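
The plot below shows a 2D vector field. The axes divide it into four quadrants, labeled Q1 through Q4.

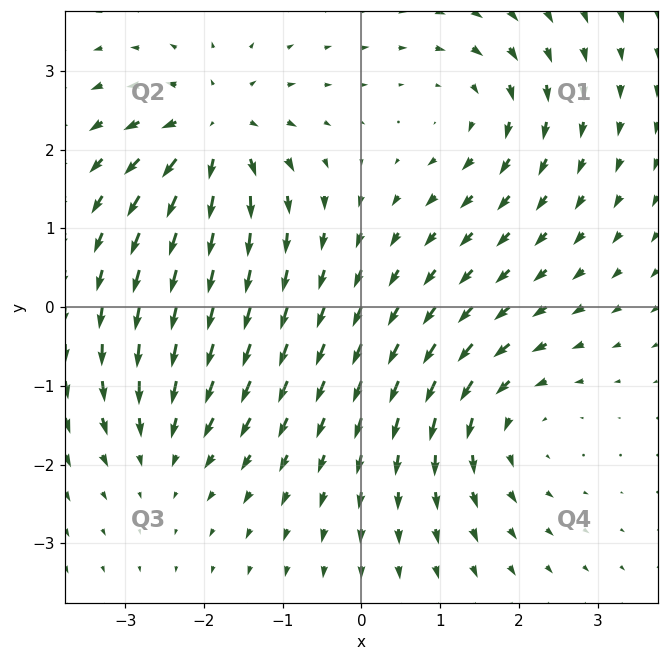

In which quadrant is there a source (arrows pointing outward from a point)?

The source sits at approximately (-1.9, 2.2), which lies in quadrant Q2. The divergence there is about +6, positive as expected for a source.

Q2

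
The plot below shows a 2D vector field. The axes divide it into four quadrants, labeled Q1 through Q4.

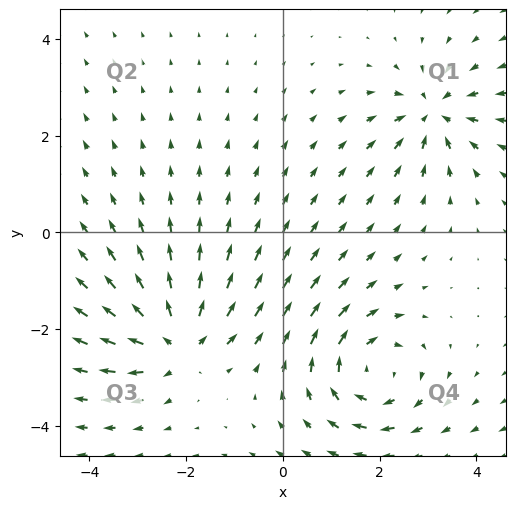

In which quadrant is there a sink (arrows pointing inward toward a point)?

Q1

The sink sits at approximately (3.1, 2.5), which lies in quadrant Q1. The divergence there is about -4, negative as expected for a sink.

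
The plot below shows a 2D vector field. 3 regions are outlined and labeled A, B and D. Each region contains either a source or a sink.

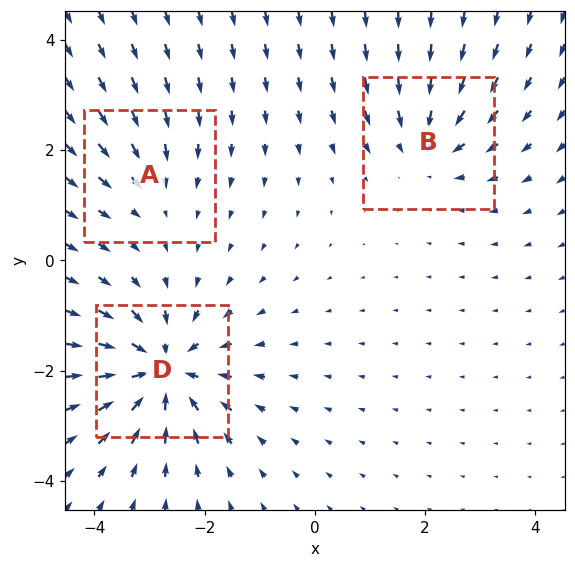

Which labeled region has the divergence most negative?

Divergence at each region's feature centre — A: about -2, B: about -3, D: about -5. Region D is most negative.

D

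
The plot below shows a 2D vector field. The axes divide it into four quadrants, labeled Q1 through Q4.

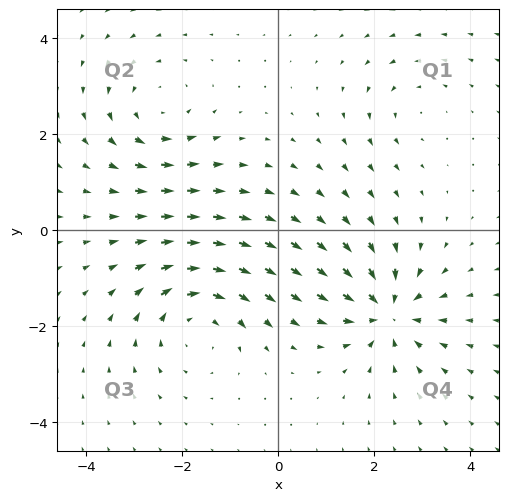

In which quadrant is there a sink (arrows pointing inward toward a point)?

Q4

The sink sits at approximately (2.3, -1.7), which lies in quadrant Q4. The divergence there is about -6, negative as expected for a sink.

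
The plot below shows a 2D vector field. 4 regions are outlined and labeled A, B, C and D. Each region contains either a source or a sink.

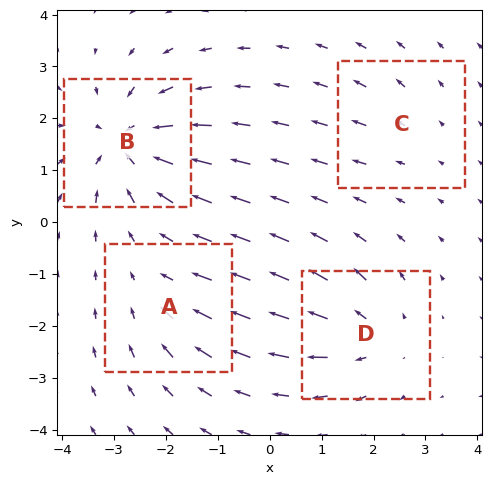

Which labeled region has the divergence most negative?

B

Divergence at each region's feature centre — A: about -3, B: about -7, C: about +2, D: about +5. Region B is most negative.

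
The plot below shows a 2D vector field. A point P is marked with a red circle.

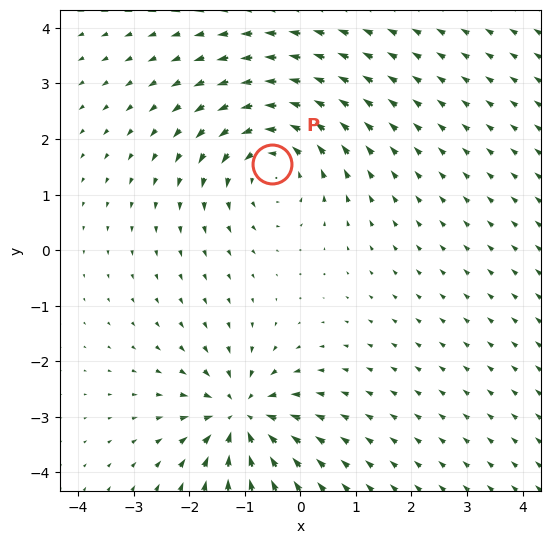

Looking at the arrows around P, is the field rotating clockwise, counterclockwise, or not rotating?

counterclockwise

Near P at (-0.5, 1.5) the arrows circulate counterclockwise. The curl (z-component) there is about +4; positive curl means counterclockwise rotation.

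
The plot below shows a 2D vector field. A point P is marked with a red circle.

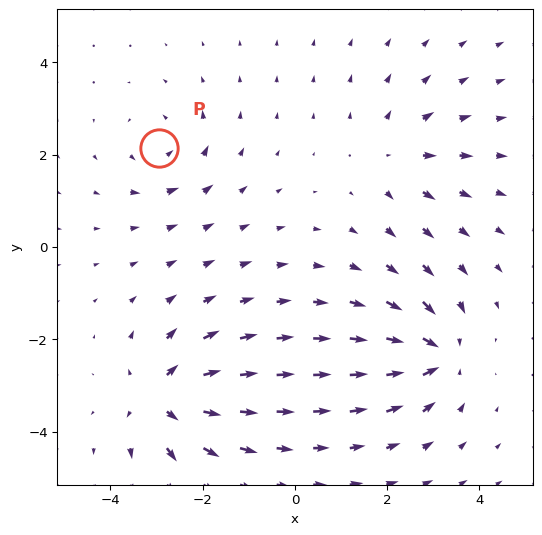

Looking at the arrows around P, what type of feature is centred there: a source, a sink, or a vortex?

At P (-2.9, 2.1) the arrows circulate counterclockwise. Divergence ≈0, curl about +3 — near-zero divergence with nonzero curl is a vortex.

vortex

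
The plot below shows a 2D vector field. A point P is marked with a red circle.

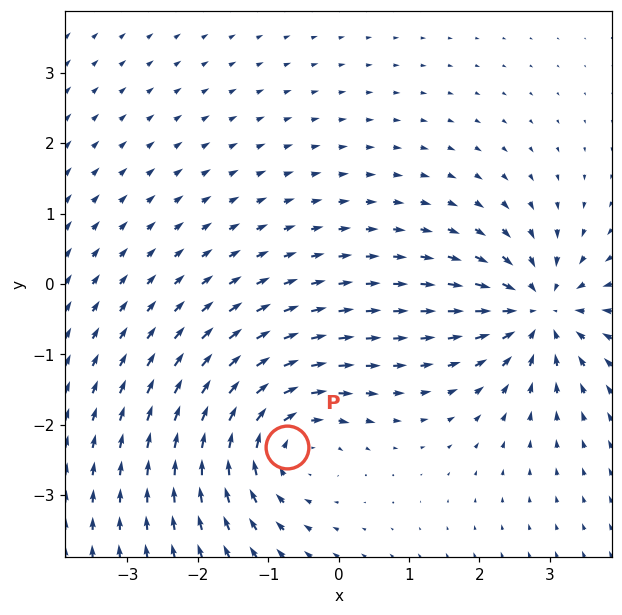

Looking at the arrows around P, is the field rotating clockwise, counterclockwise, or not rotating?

clockwise

Near P at (-0.7, -2.3) the arrows circulate clockwise. The curl (z-component) there is about -3; negative curl means clockwise rotation.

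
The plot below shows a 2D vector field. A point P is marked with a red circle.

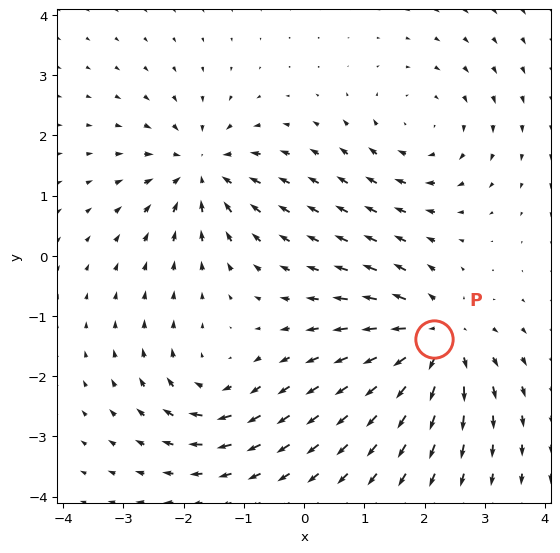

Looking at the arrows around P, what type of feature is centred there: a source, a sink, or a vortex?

At P (2.2, -1.4) the arrows spread outward. Divergence about +5, curl ≈0 — positive divergence with near-zero curl is a source.

source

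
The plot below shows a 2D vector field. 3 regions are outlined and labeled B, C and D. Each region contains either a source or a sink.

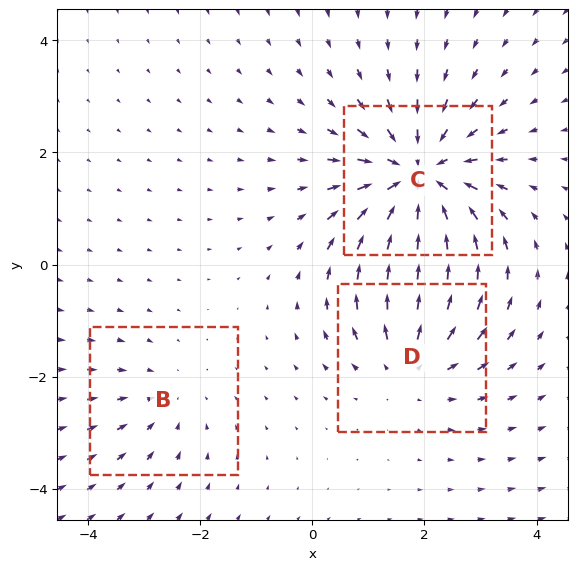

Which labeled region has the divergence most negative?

Divergence at each region's feature centre — B: about -2, C: about -4, D: about +3. Region C is most negative.

C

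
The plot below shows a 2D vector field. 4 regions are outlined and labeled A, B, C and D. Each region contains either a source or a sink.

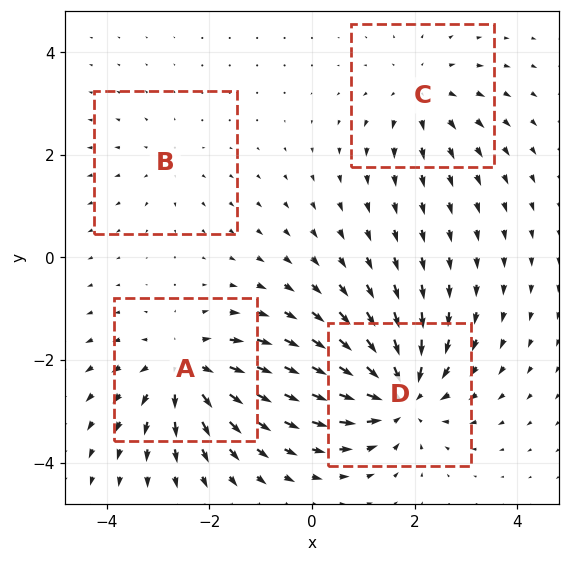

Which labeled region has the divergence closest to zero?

B

Divergence at each region's feature centre — A: about +6, B: about +2, C: about +4, D: about -7. Region B is closest to zero.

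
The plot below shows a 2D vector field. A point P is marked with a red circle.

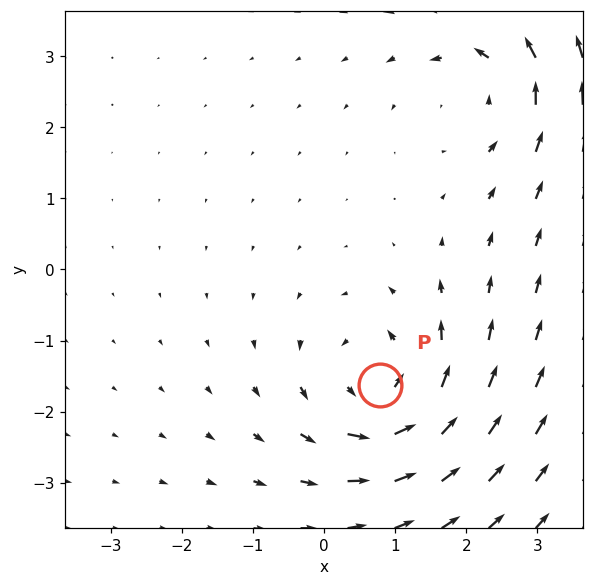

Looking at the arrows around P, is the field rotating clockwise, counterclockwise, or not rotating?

counterclockwise

Near P at (0.8, -1.6) the arrows circulate counterclockwise. The curl (z-component) there is about +4; positive curl means counterclockwise rotation.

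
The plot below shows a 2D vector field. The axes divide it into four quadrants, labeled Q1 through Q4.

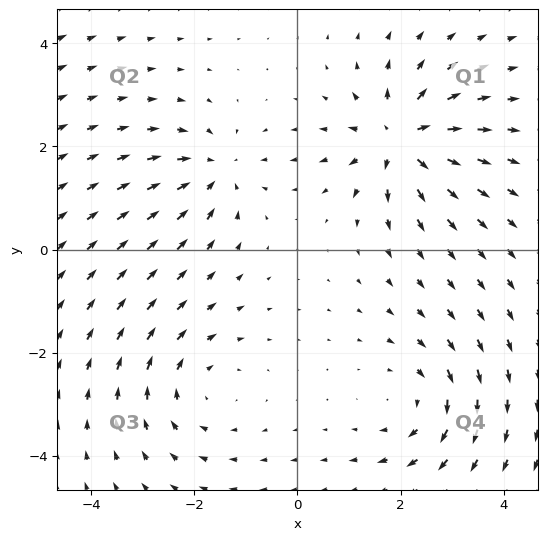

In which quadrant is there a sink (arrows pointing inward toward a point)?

The sink sits at approximately (-1.6, 1.5), which lies in quadrant Q2. The divergence there is about -3, negative as expected for a sink.

Q2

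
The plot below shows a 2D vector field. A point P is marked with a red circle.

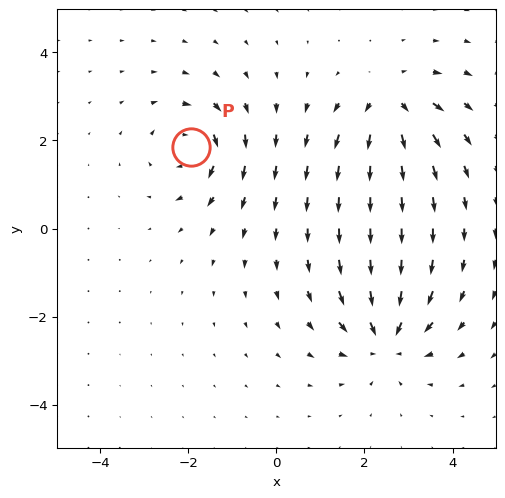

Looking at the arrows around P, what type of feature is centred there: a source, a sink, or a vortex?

At P (-1.9, 1.9) the arrows circulate clockwise. Divergence ≈0, curl about -5 — near-zero divergence with nonzero curl is a vortex.

vortex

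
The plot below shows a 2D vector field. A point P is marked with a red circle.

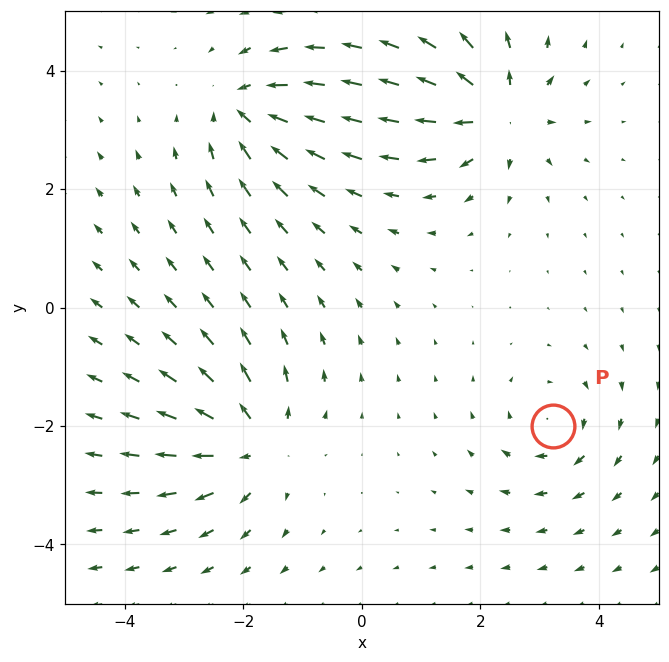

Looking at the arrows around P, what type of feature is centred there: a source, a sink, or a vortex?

At P (3.2, -2.0) the arrows circulate clockwise. Divergence ≈0, curl about -4 — near-zero divergence with nonzero curl is a vortex.

vortex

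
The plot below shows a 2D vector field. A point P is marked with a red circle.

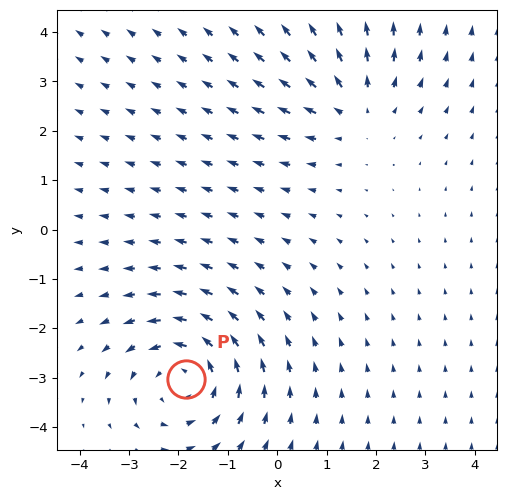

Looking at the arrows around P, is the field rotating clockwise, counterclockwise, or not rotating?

Near P at (-1.9, -3.0) the arrows circulate counterclockwise. The curl (z-component) there is about +4; positive curl means counterclockwise rotation.

counterclockwise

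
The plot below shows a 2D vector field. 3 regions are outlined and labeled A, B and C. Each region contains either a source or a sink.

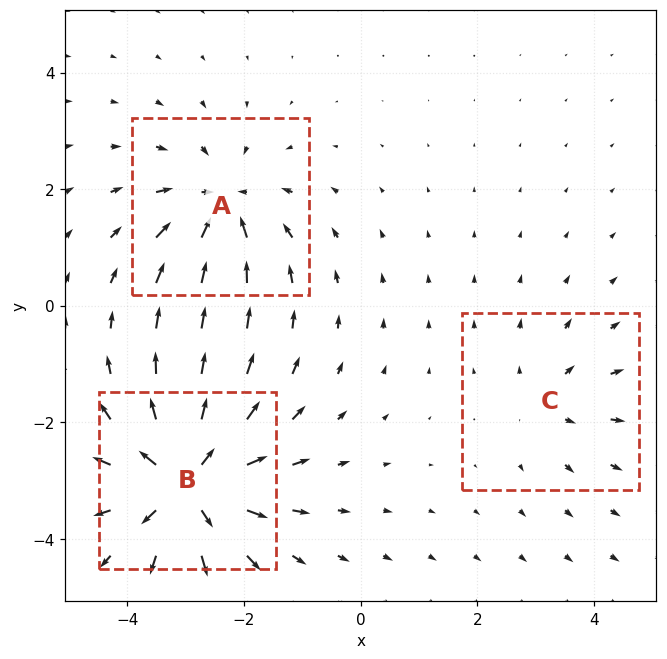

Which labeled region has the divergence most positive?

B

Divergence at each region's feature centre — A: about -4, B: about +6, C: about +2. Region B is most positive.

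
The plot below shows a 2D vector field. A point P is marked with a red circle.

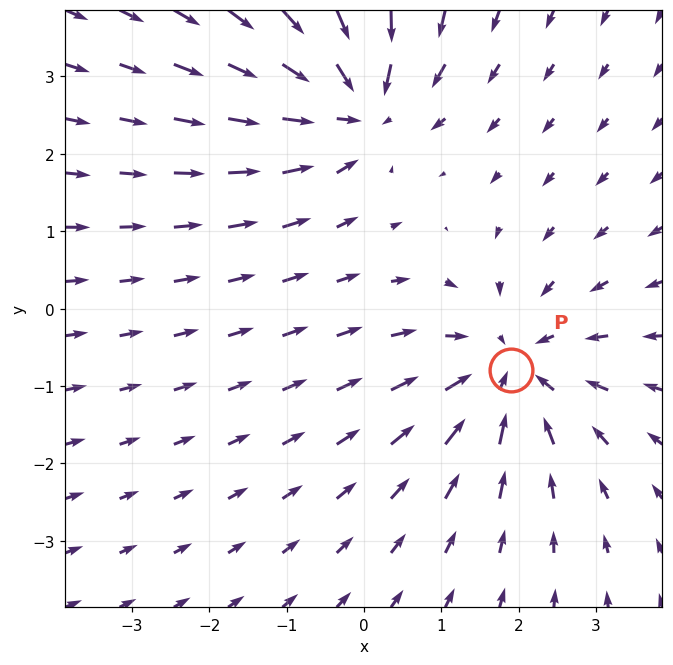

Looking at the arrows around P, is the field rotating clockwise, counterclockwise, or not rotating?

Near P at (1.9, -0.8) the arrows show no circulation. The curl there is ≈0.

not rotating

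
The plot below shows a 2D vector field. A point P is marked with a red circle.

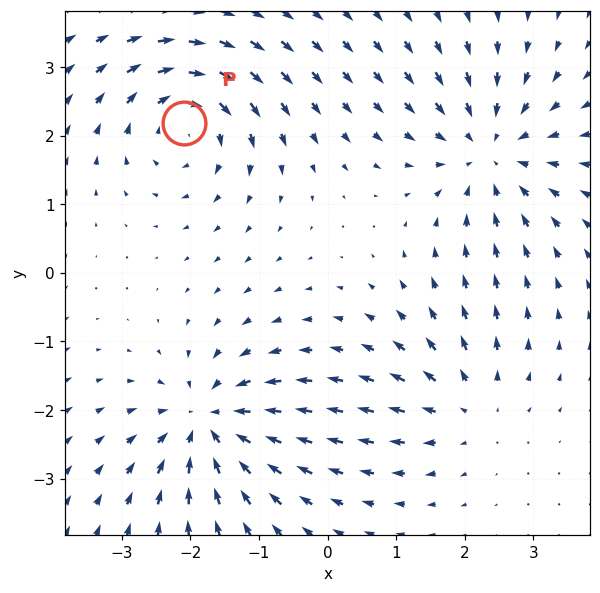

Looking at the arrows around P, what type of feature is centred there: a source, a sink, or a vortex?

vortex

At P (-2.1, 2.2) the arrows circulate clockwise. Divergence ≈0, curl about -6 — near-zero divergence with nonzero curl is a vortex.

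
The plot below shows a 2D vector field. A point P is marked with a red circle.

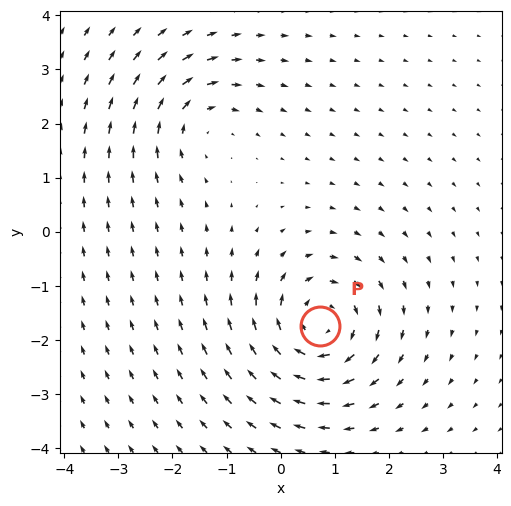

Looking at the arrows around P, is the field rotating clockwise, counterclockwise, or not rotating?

Near P at (0.7, -1.7) the arrows circulate clockwise. The curl (z-component) there is about -5; negative curl means clockwise rotation.

clockwise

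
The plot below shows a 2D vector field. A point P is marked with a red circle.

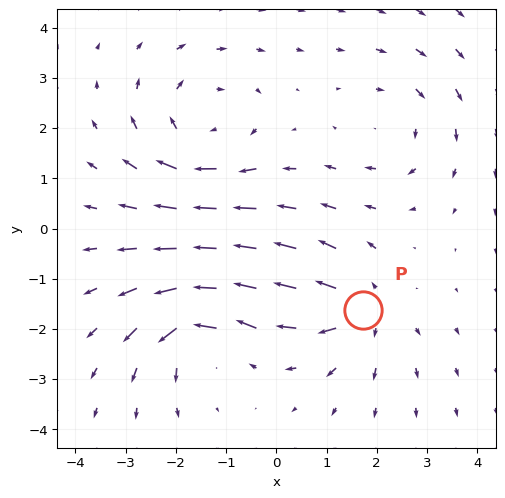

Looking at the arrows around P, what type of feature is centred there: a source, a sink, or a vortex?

source

At P (1.7, -1.6) the arrows spread outward. Divergence about +4, curl ≈0 — positive divergence with near-zero curl is a source.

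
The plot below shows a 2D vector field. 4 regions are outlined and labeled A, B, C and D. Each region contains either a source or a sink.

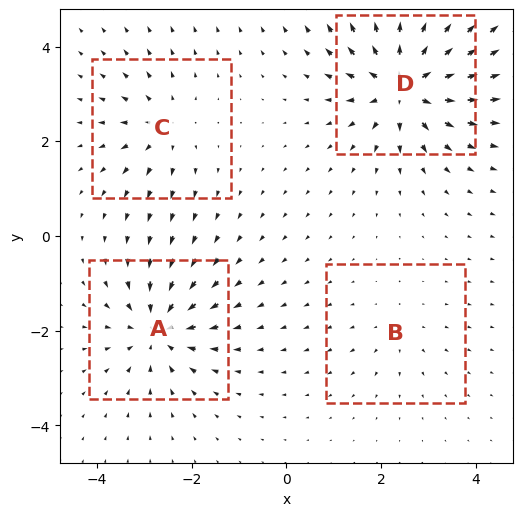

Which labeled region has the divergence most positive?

D

Divergence at each region's feature centre — A: about -6, B: about +2, C: about +4, D: about +8. Region D is most positive.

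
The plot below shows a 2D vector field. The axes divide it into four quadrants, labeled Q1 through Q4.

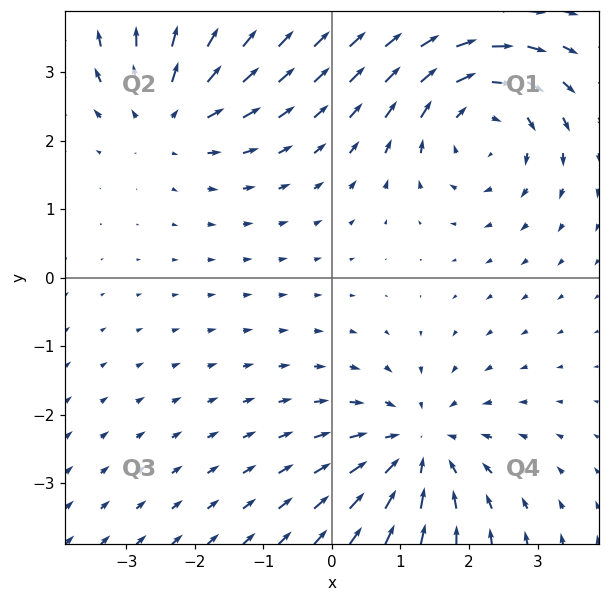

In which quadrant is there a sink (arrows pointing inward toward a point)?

Q4

The sink sits at approximately (1.3, -2.5), which lies in quadrant Q4. The divergence there is about -4, negative as expected for a sink.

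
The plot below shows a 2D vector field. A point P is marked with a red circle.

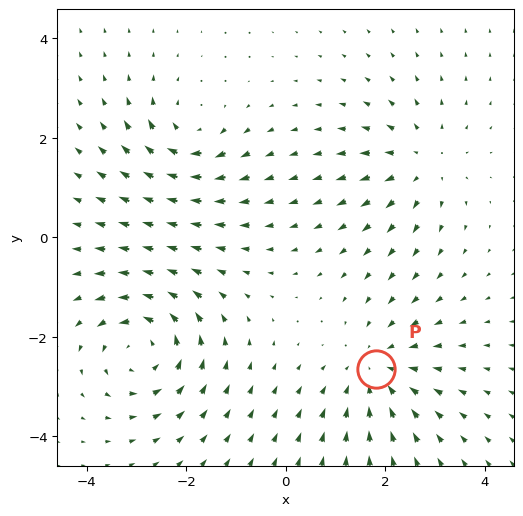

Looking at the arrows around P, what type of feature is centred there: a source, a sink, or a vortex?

sink

At P (1.8, -2.6) the arrows converge inward. Divergence about -3, curl ≈0 — negative divergence with near-zero curl is a sink.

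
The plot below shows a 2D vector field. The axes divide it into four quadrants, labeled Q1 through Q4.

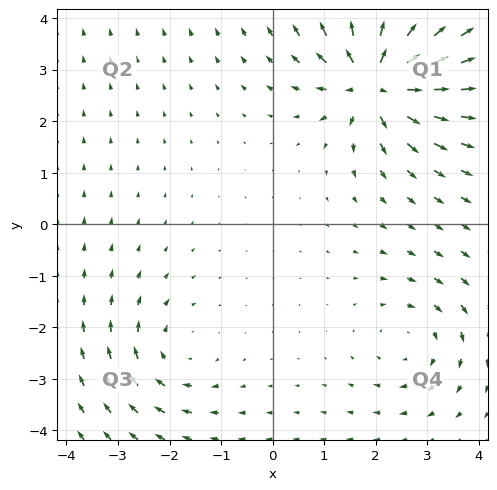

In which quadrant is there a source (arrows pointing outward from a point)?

The source sits at approximately (2.0, 2.8), which lies in quadrant Q1. The divergence there is about +7, positive as expected for a source.

Q1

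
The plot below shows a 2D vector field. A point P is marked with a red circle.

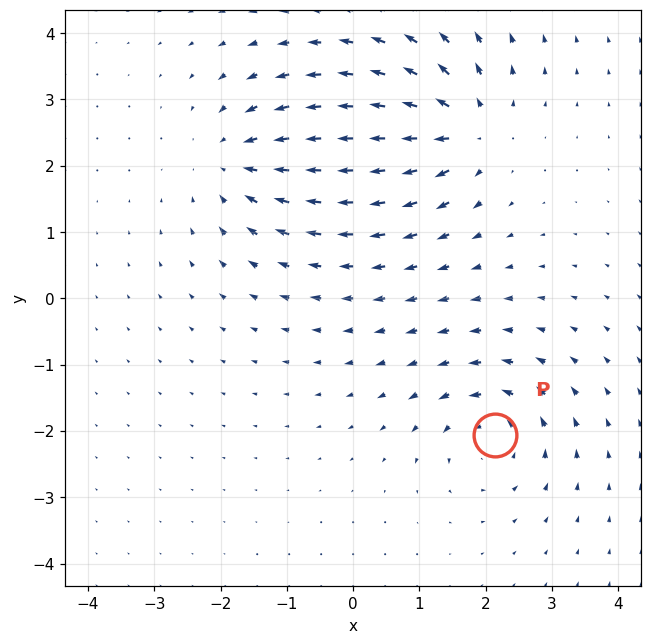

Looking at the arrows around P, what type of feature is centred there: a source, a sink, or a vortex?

At P (2.1, -2.1) the arrows circulate counterclockwise. Divergence ≈0, curl about +4 — near-zero divergence with nonzero curl is a vortex.

vortex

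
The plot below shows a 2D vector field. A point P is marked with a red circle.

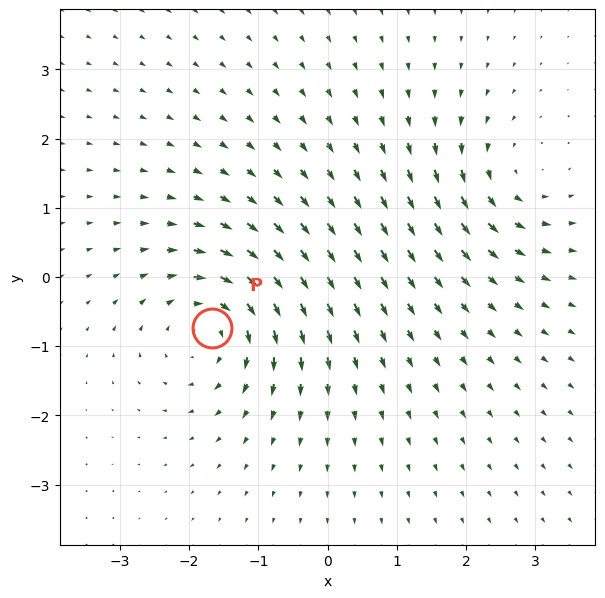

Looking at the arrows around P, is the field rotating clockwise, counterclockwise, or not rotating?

Near P at (-1.7, -0.7) the arrows circulate clockwise. The curl (z-component) there is about -5; negative curl means clockwise rotation.

clockwise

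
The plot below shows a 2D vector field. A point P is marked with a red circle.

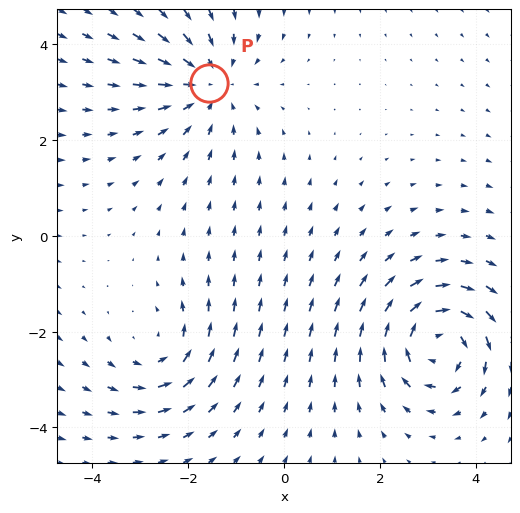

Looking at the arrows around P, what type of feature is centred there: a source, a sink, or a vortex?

At P (-1.6, 3.2) the arrows converge inward. Divergence about -4, curl ≈0 — negative divergence with near-zero curl is a sink.

sink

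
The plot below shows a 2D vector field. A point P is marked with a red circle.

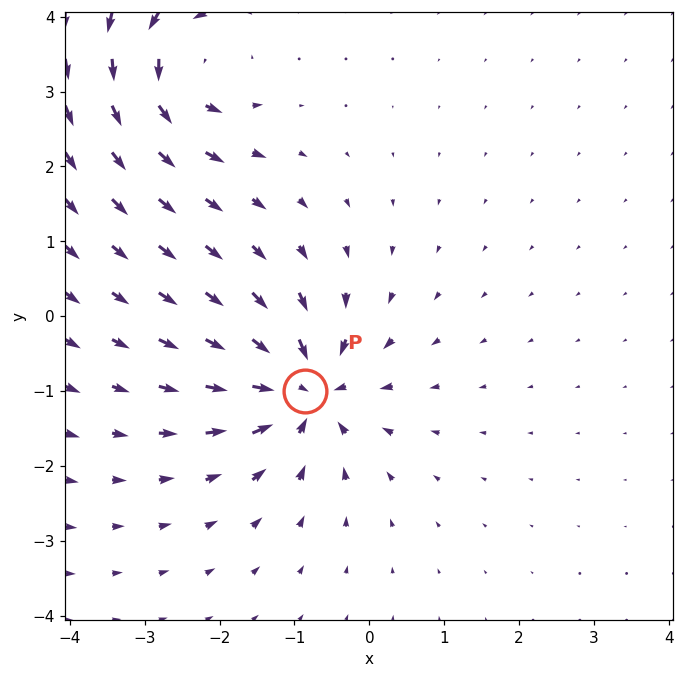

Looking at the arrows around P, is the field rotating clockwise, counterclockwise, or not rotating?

Near P at (-0.9, -1.0) the arrows show no circulation. The curl there is ≈0.

not rotating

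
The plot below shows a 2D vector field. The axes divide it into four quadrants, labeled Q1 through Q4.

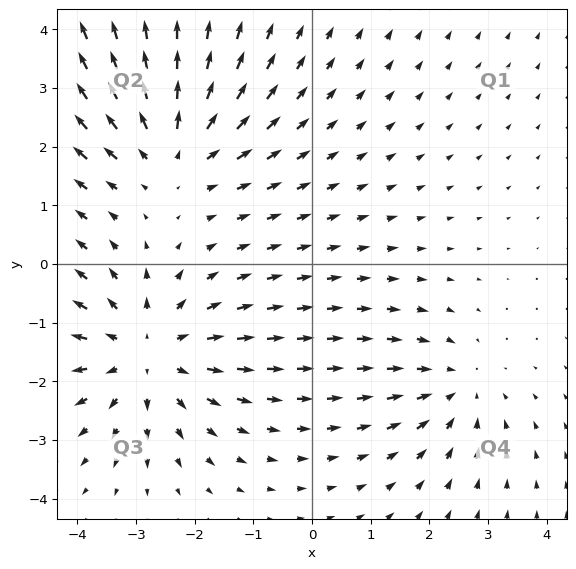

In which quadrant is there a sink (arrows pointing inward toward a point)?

The sink sits at approximately (2.5, -2.1), which lies in quadrant Q4. The divergence there is about -3, negative as expected for a sink.

Q4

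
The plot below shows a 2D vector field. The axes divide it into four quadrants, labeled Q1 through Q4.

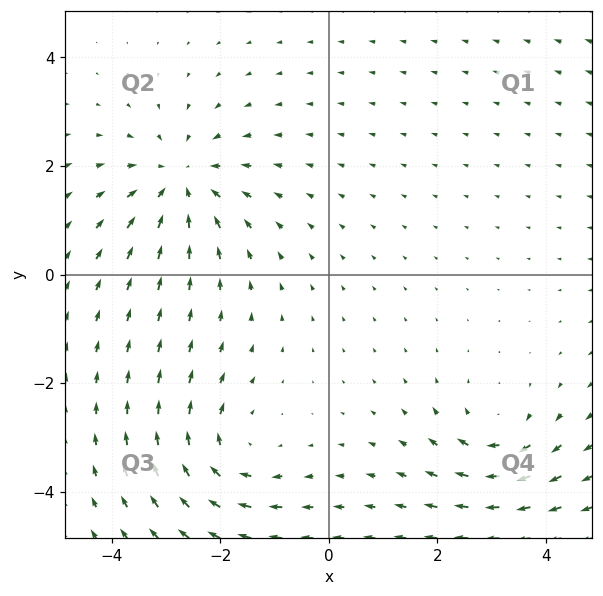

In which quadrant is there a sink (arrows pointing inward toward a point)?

The sink sits at approximately (-2.7, 1.7), which lies in quadrant Q2. The divergence there is about -3, negative as expected for a sink.

Q2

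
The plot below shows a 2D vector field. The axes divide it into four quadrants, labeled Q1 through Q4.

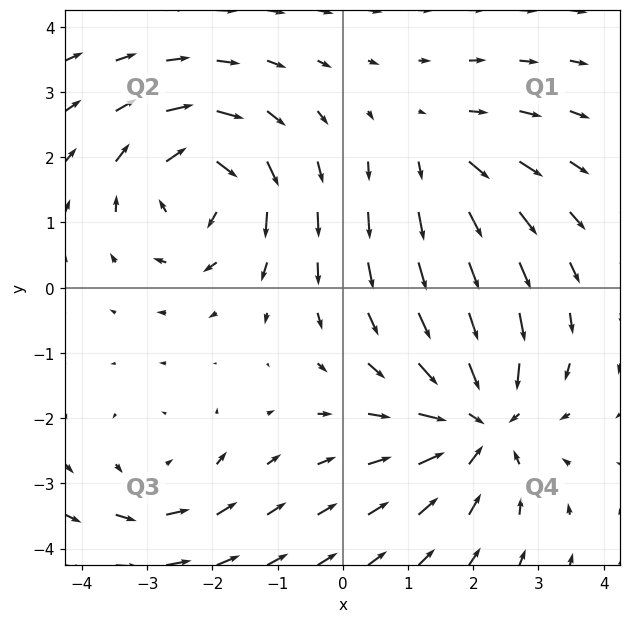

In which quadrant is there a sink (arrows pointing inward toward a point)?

The sink sits at approximately (2.1, -2.1), which lies in quadrant Q4. The divergence there is about -4, negative as expected for a sink.

Q4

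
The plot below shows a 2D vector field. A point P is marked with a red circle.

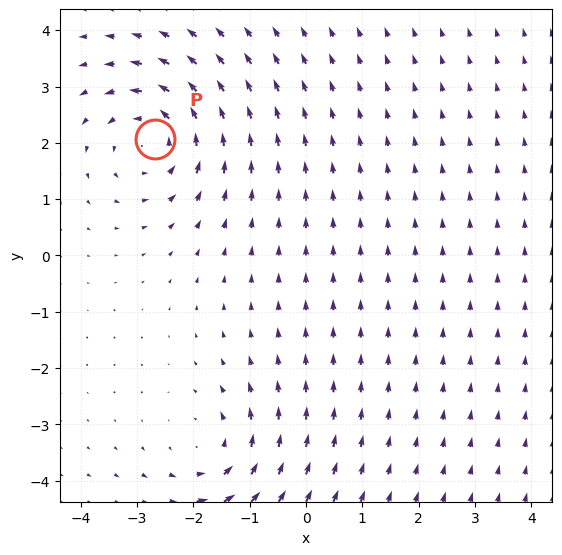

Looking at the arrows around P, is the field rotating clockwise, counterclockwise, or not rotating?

Near P at (-2.7, 2.1) the arrows circulate counterclockwise. The curl (z-component) there is about +4; positive curl means counterclockwise rotation.

counterclockwise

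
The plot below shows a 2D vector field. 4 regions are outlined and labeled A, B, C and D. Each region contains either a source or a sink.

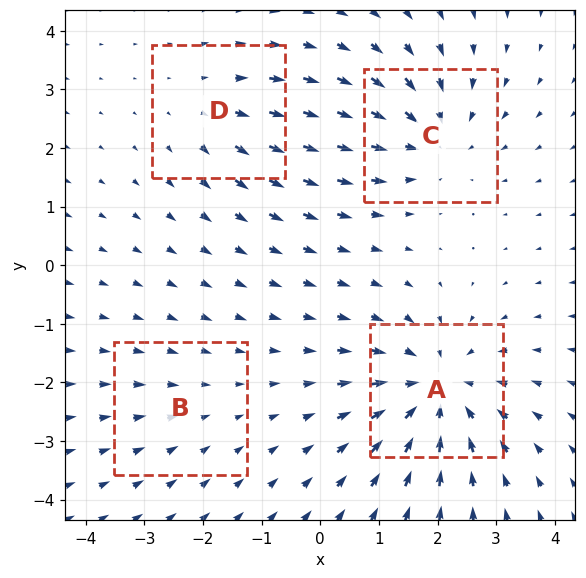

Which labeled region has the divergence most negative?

Divergence at each region's feature centre — A: about -6, B: about -2, C: about -5, D: about +3. Region A is most negative.

A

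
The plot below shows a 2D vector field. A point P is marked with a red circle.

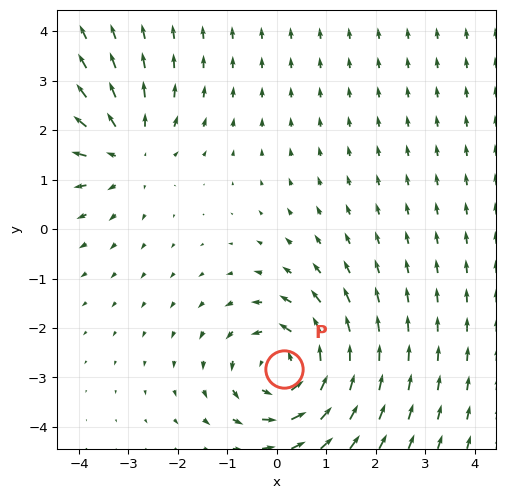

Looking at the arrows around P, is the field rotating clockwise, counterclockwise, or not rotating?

Near P at (0.1, -2.8) the arrows circulate counterclockwise. The curl (z-component) there is about +4; positive curl means counterclockwise rotation.

counterclockwise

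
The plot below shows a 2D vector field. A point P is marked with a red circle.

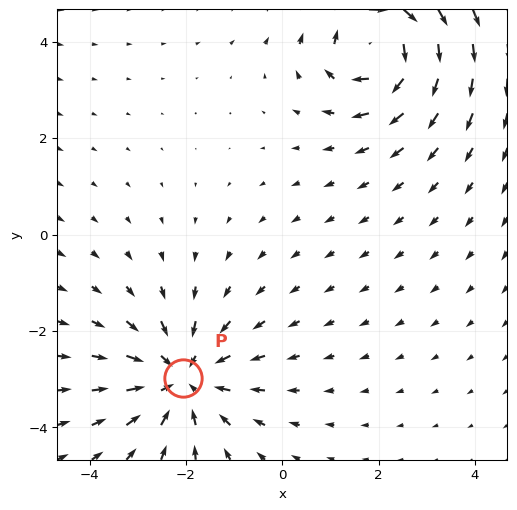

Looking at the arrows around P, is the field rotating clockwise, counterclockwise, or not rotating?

not rotating

Near P at (-2.1, -3.0) the arrows show no circulation. The curl there is ≈0.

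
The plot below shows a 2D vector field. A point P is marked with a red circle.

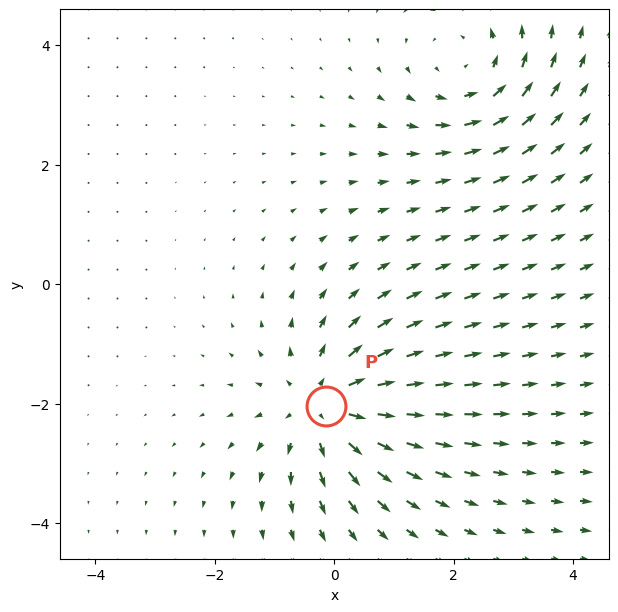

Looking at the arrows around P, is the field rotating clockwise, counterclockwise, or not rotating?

Near P at (-0.1, -2.0) the arrows show no circulation. The curl there is ≈0.

not rotating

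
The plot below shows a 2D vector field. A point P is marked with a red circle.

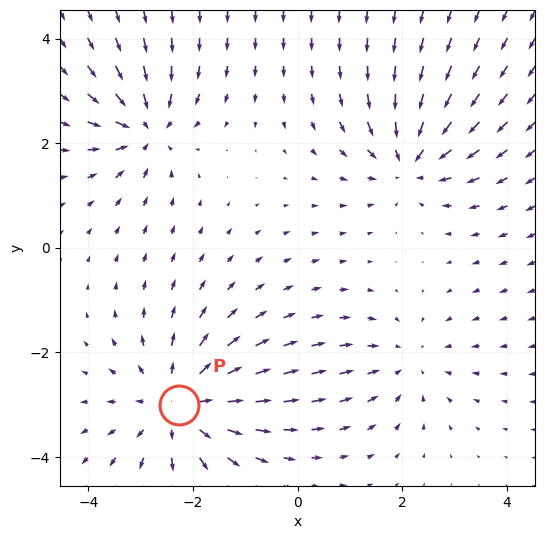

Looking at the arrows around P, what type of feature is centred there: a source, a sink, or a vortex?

source

At P (-2.3, -3.0) the arrows spread outward. Divergence about +5, curl ≈0 — positive divergence with near-zero curl is a source.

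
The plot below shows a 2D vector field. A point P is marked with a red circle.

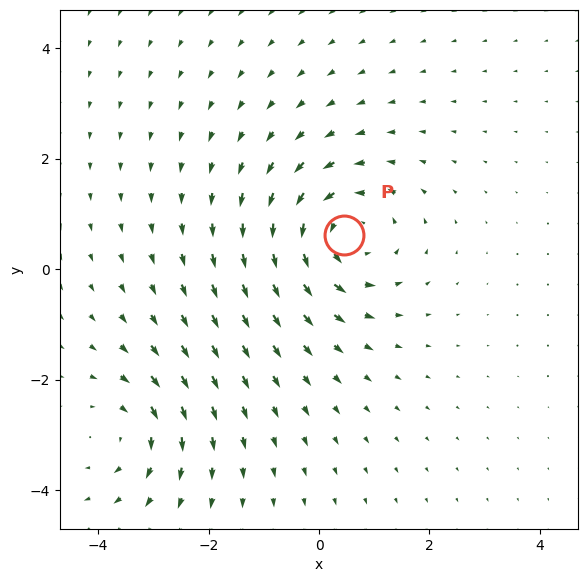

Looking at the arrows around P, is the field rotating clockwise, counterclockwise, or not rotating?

counterclockwise

Near P at (0.4, 0.6) the arrows circulate counterclockwise. The curl (z-component) there is about +4; positive curl means counterclockwise rotation.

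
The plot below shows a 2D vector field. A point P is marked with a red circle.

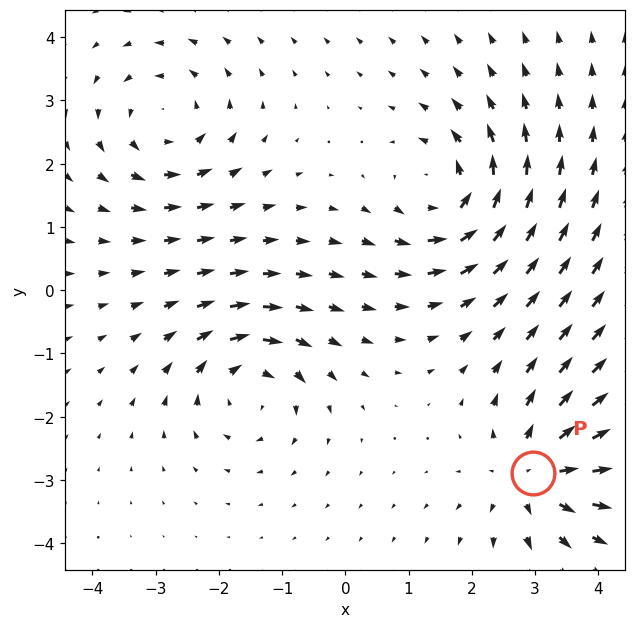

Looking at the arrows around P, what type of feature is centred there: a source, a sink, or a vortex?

At P (3.0, -2.9) the arrows spread outward. Divergence about +4, curl ≈0 — positive divergence with near-zero curl is a source.

source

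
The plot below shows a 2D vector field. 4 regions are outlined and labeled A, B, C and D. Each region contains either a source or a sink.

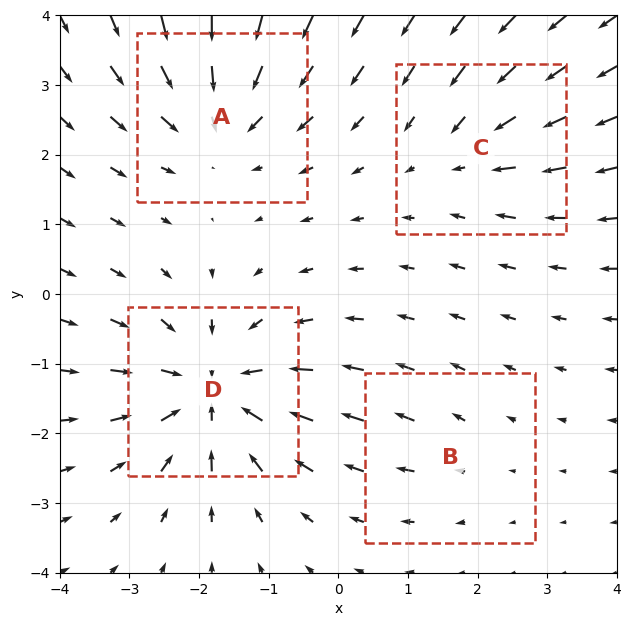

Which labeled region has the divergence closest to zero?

B

Divergence at each region's feature centre — A: about -5, B: about +2, C: about -3, D: about -7. Region B is closest to zero.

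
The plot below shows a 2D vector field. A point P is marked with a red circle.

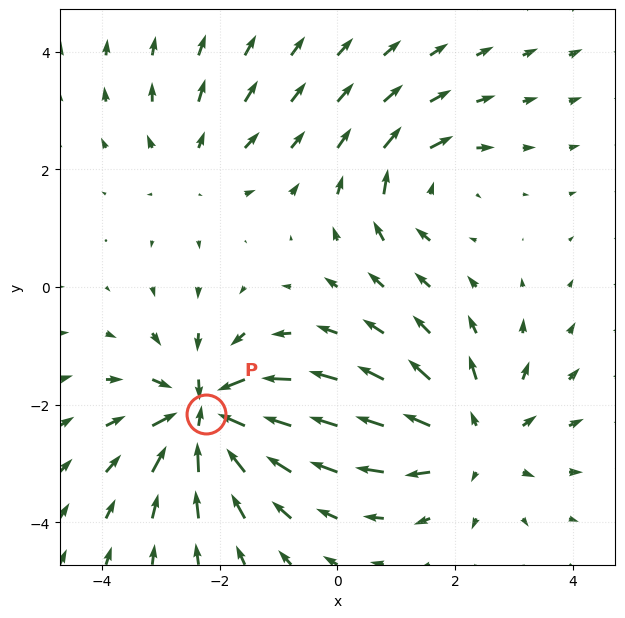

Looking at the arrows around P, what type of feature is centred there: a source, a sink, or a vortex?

At P (-2.2, -2.2) the arrows converge inward. Divergence about -7, curl ≈0 — negative divergence with near-zero curl is a sink.

sink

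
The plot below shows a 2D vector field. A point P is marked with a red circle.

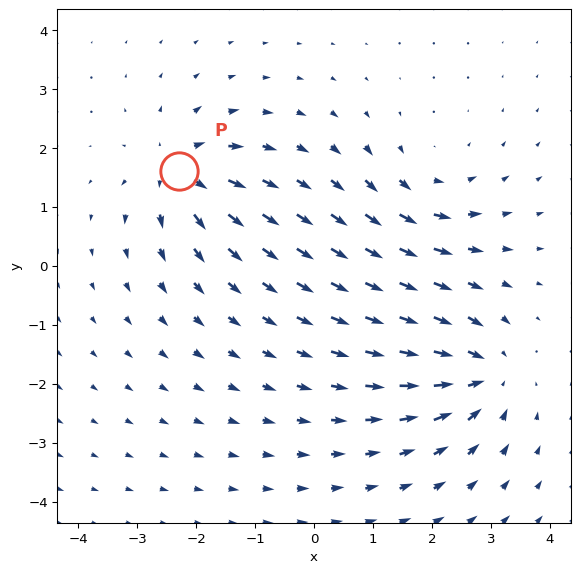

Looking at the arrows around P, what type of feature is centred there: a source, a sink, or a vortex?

source

At P (-2.3, 1.6) the arrows spread outward. Divergence about +6, curl ≈0 — positive divergence with near-zero curl is a source.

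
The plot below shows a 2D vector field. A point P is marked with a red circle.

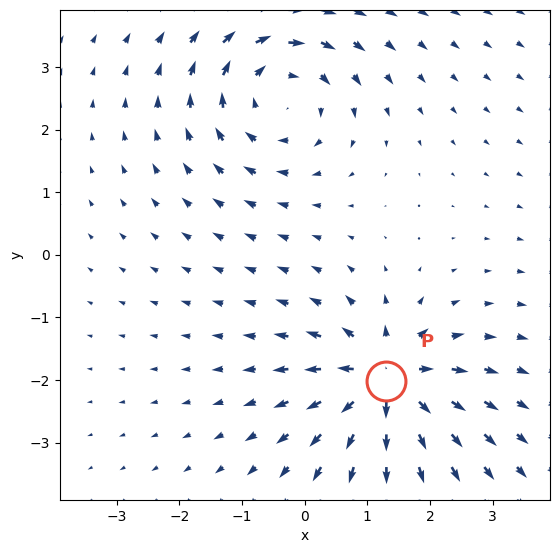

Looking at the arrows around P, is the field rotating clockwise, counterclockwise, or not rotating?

Near P at (1.3, -2.0) the arrows show no circulation. The curl there is ≈0.

not rotating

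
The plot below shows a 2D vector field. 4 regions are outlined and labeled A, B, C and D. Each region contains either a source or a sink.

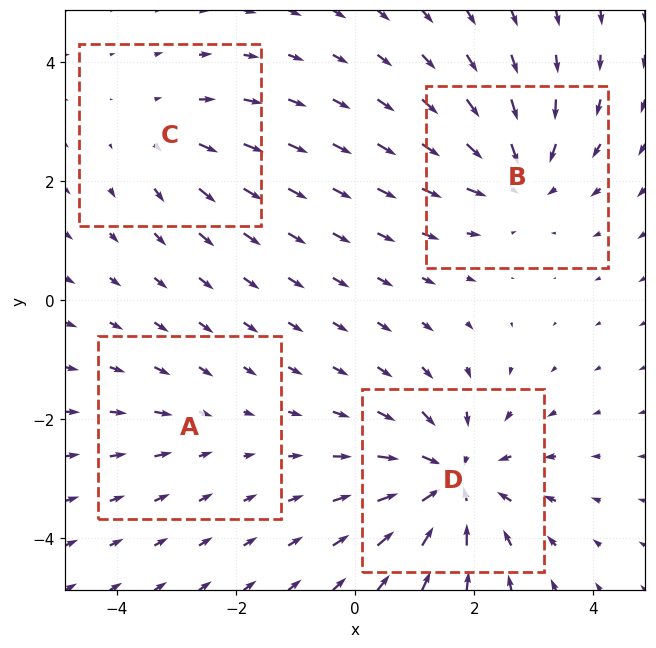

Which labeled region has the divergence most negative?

Divergence at each region's feature centre — A: about -2, B: about -5, C: about +3, D: about -7. Region D is most negative.

D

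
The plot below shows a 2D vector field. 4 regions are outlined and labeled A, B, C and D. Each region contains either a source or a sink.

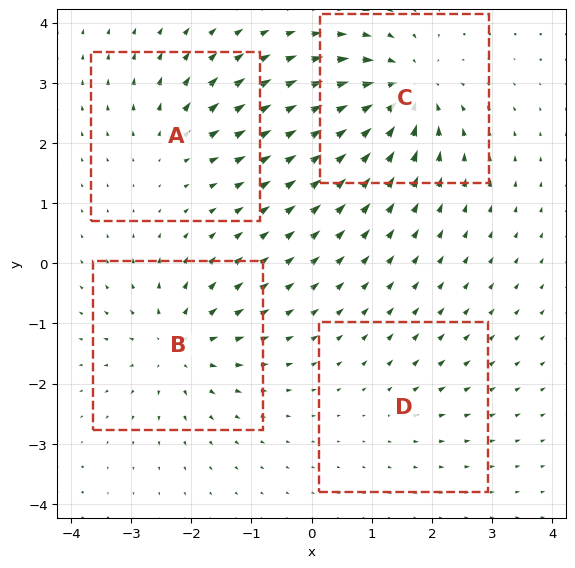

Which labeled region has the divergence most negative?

Divergence at each region's feature centre — A: about +4, B: about +6, C: about -8, D: about +2. Region C is most negative.

C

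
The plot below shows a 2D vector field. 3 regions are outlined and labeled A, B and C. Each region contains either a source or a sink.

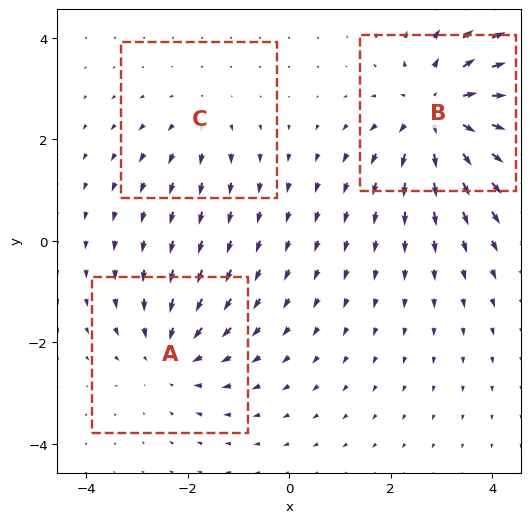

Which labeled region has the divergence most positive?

B

Divergence at each region's feature centre — A: about -3, B: about +4, C: about +2. Region B is most positive.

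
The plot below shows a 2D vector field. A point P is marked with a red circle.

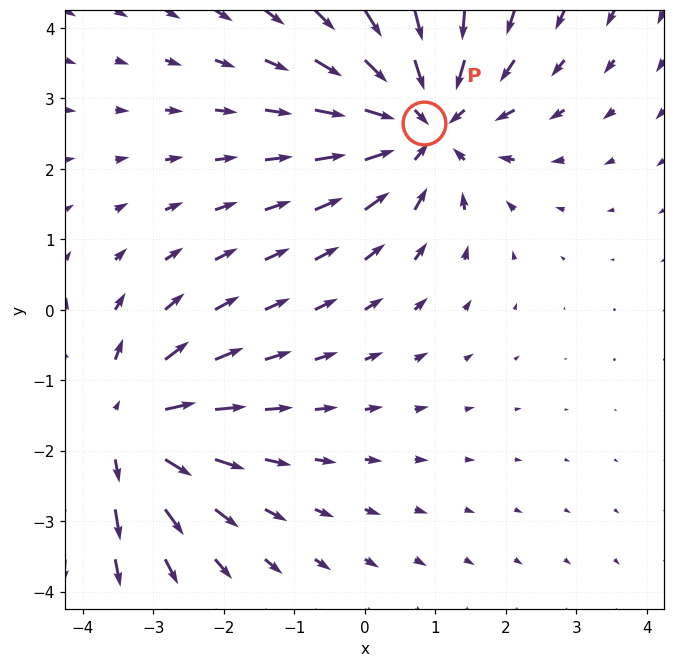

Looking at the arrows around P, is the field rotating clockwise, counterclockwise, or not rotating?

not rotating

Near P at (0.8, 2.6) the arrows show no circulation. The curl there is ≈0.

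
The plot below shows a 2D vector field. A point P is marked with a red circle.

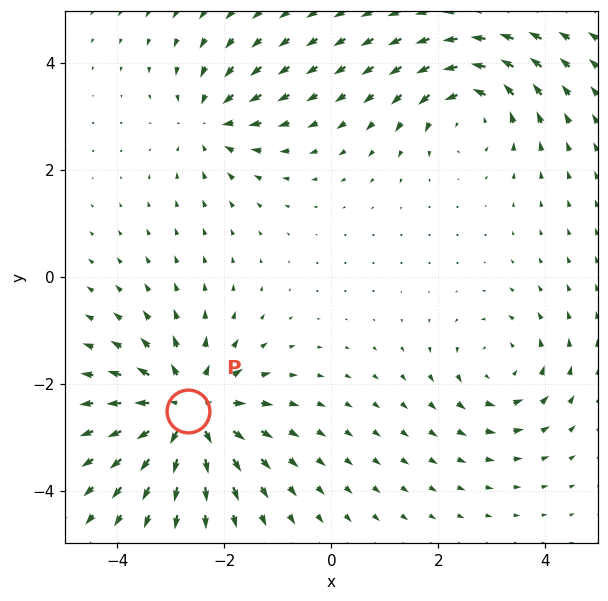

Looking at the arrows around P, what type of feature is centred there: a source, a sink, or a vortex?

At P (-2.7, -2.5) the arrows spread outward. Divergence about +5, curl ≈0 — positive divergence with near-zero curl is a source.

source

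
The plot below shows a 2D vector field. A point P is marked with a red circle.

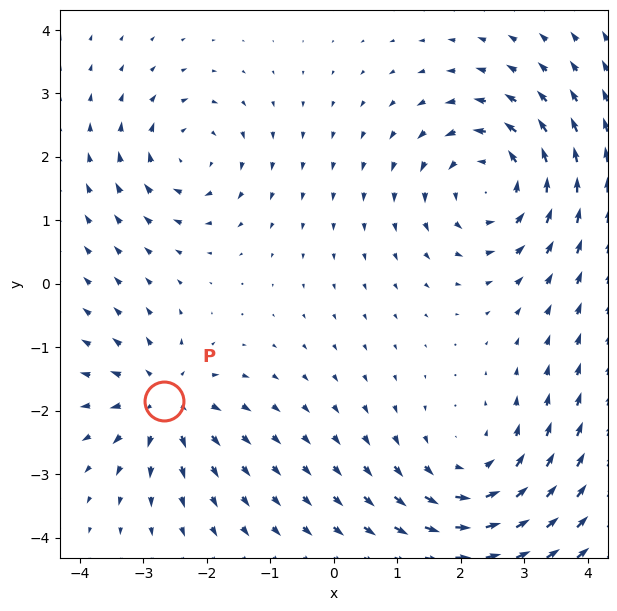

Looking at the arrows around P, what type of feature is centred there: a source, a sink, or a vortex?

At P (-2.7, -1.8) the arrows spread outward. Divergence about +5, curl ≈0 — positive divergence with near-zero curl is a source.

source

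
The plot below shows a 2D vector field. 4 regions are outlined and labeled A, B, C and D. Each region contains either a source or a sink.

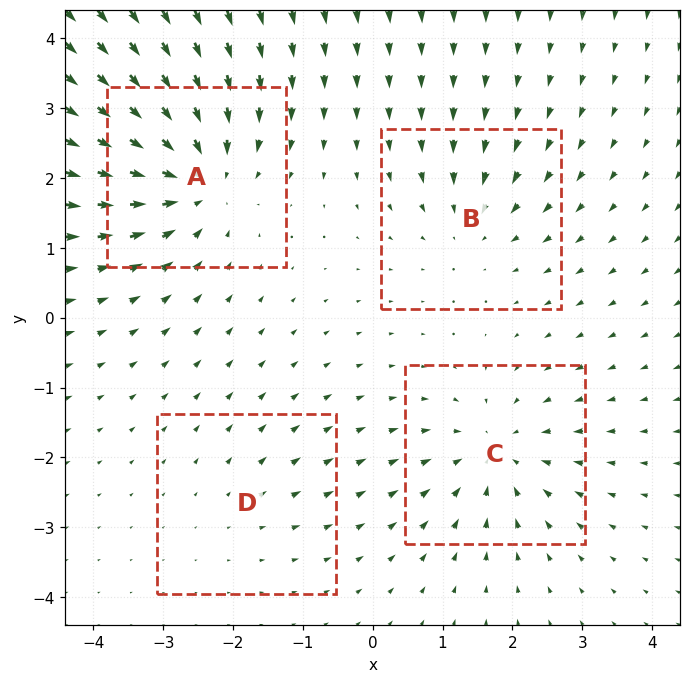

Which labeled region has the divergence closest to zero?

Divergence at each region's feature centre — A: about -7, B: about -4, C: about -5, D: about +2. Region D is closest to zero.

D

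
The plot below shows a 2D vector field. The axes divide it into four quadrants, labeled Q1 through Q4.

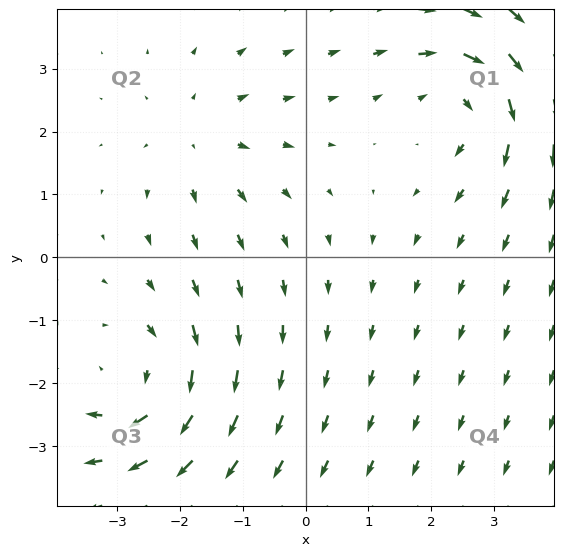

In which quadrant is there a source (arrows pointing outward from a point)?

The source sits at approximately (-1.7, 1.9), which lies in quadrant Q2. The divergence there is about +3, positive as expected for a source.

Q2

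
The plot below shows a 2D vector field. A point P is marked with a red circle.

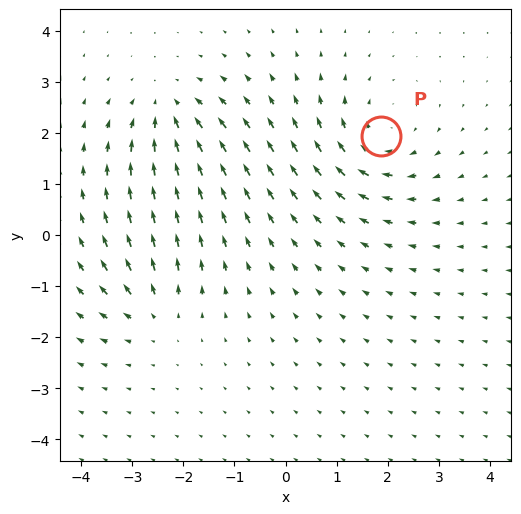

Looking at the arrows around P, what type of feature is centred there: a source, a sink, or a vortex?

At P (1.9, 1.9) the arrows circulate clockwise. Divergence ≈0, curl about -5 — near-zero divergence with nonzero curl is a vortex.

vortex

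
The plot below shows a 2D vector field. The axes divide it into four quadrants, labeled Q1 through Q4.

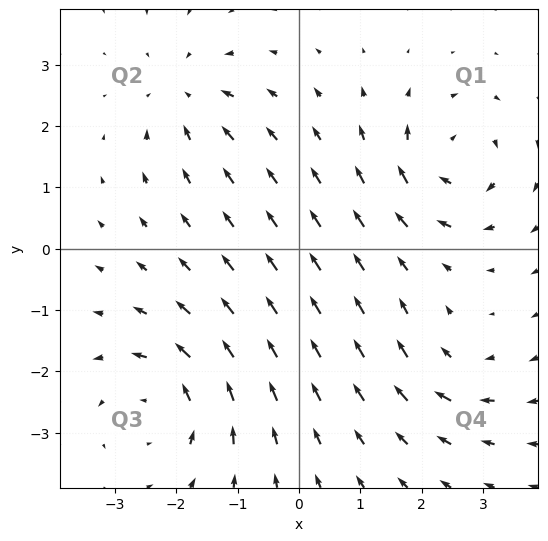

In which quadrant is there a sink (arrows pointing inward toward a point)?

The sink sits at approximately (-1.8, 2.5), which lies in quadrant Q2. The divergence there is about -4, negative as expected for a sink.

Q2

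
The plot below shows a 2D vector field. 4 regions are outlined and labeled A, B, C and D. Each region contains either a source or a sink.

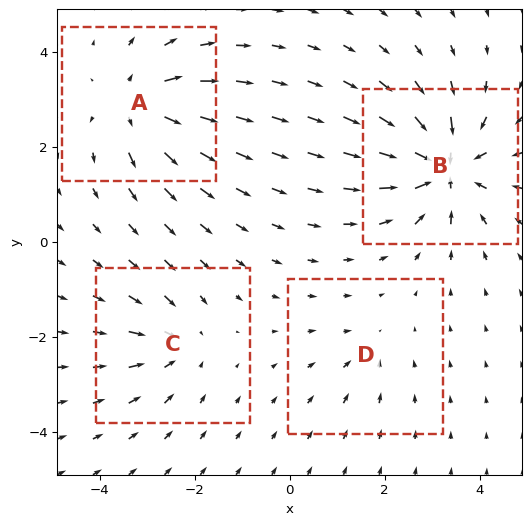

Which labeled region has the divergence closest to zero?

Divergence at each region's feature centre — A: about +6, B: about -8, C: about -4, D: about -2. Region D is closest to zero.

D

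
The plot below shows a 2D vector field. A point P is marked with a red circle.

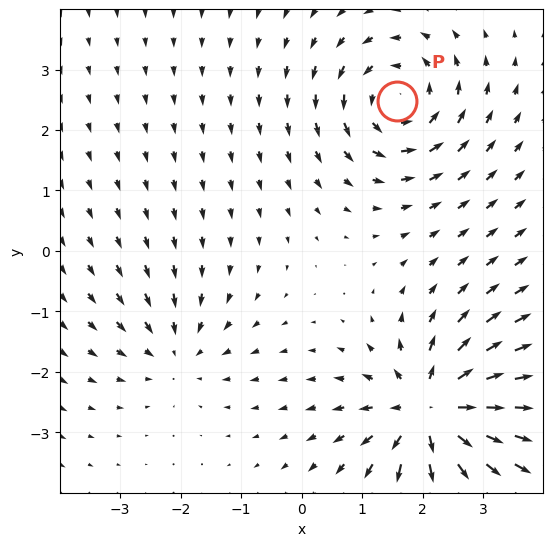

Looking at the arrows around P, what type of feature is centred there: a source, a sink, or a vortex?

vortex

At P (1.6, 2.5) the arrows circulate counterclockwise. Divergence ≈0, curl about +5 — near-zero divergence with nonzero curl is a vortex.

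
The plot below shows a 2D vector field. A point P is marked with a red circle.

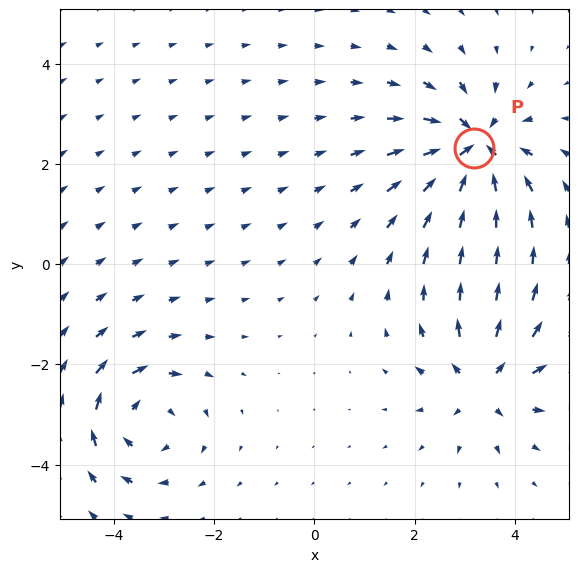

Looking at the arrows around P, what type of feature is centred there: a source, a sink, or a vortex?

At P (3.2, 2.3) the arrows converge inward. Divergence about -6, curl ≈0 — negative divergence with near-zero curl is a sink.

sink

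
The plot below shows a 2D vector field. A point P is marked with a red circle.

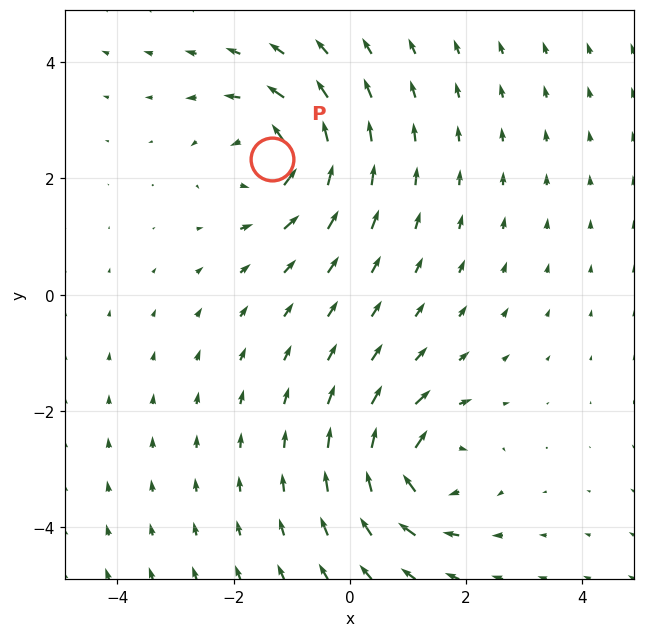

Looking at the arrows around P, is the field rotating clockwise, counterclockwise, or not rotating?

Near P at (-1.3, 2.3) the arrows circulate counterclockwise. The curl (z-component) there is about +6; positive curl means counterclockwise rotation.

counterclockwise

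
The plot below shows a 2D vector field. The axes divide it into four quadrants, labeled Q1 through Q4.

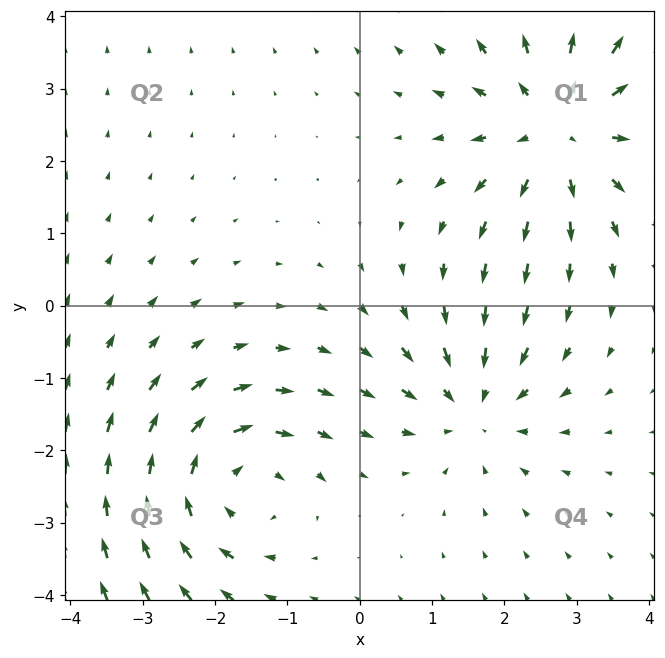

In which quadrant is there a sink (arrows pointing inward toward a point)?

Q4

The sink sits at approximately (1.6, -1.4), which lies in quadrant Q4. The divergence there is about -4, negative as expected for a sink.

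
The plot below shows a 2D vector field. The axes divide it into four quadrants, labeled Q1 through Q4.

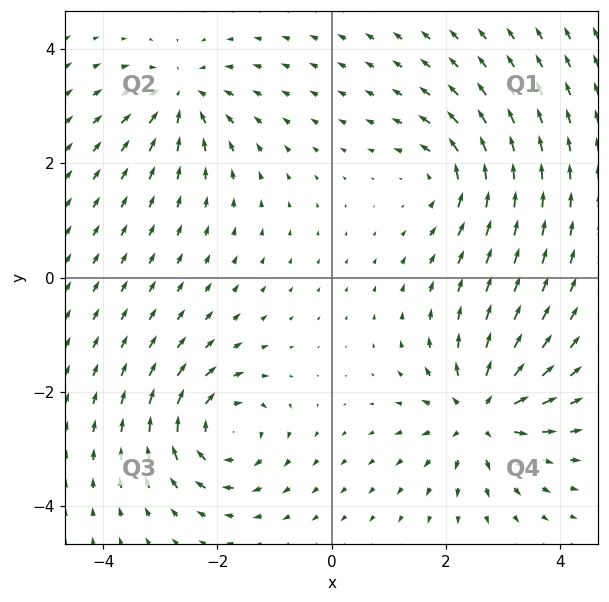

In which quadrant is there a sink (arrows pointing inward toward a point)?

The sink sits at approximately (-2.6, 3.2), which lies in quadrant Q2. The divergence there is about -5, negative as expected for a sink.

Q2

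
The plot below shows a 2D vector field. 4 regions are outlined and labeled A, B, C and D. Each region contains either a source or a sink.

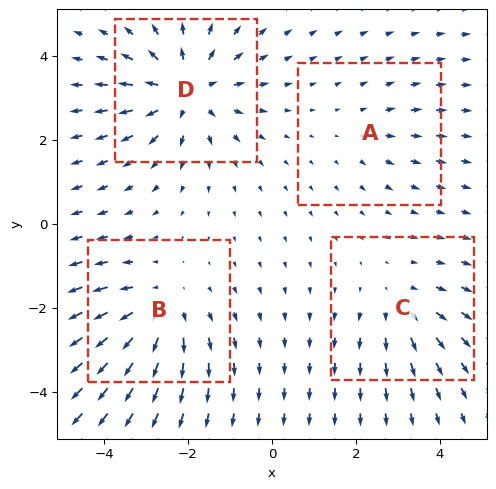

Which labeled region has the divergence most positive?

Divergence at each region's feature centre — A: about +2, B: about +5, C: about +3, D: about +6. Region D is most positive.

D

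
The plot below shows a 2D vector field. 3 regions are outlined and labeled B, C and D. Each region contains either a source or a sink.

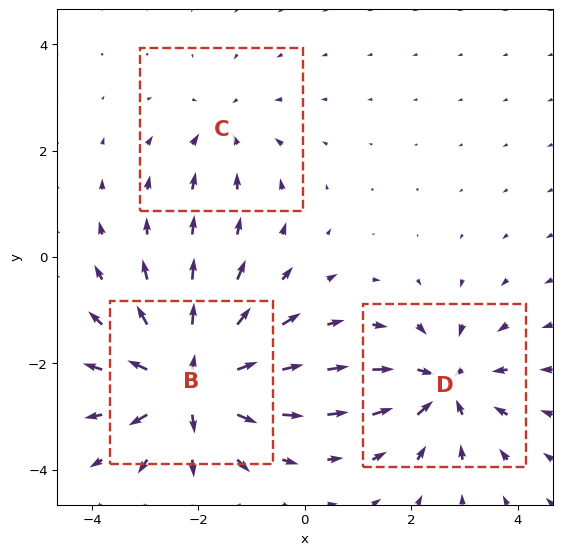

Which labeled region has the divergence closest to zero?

Divergence at each region's feature centre — B: about +5, C: about -2, D: about -4. Region C is closest to zero.

C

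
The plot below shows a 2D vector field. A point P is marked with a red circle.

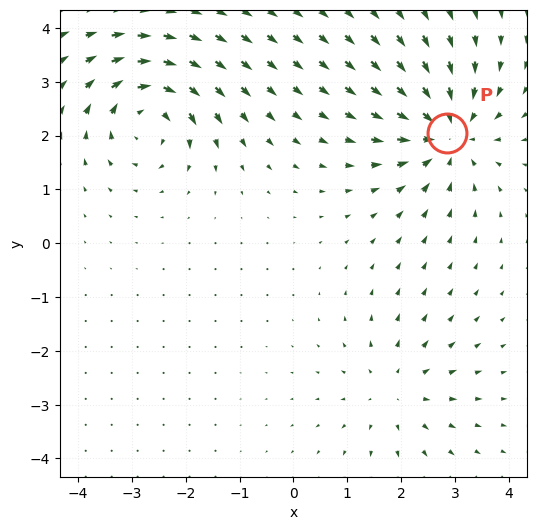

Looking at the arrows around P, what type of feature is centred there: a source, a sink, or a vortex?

At P (2.8, 2.0) the arrows converge inward. Divergence about -5, curl ≈0 — negative divergence with near-zero curl is a sink.

sink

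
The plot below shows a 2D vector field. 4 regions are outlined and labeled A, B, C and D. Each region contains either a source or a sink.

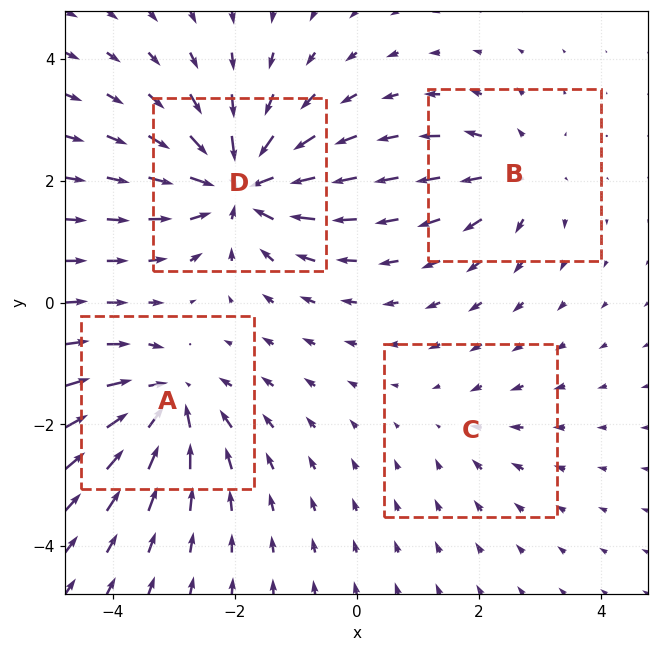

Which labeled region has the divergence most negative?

D

Divergence at each region's feature centre — A: about -6, B: about +4, C: about -2, D: about -7. Region D is most negative.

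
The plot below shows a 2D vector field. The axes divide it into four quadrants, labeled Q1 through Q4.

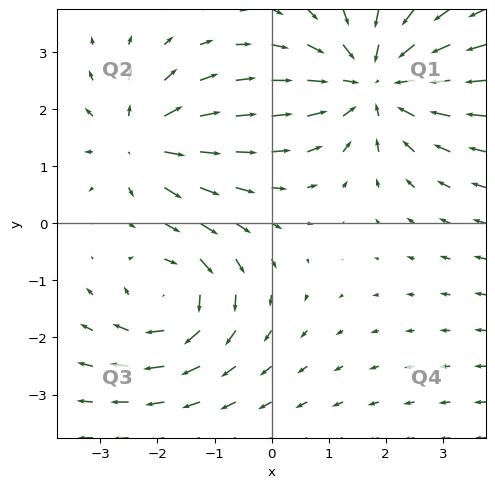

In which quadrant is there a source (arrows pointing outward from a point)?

The source sits at approximately (-2.3, 1.4), which lies in quadrant Q2. The divergence there is about +4, positive as expected for a source.

Q2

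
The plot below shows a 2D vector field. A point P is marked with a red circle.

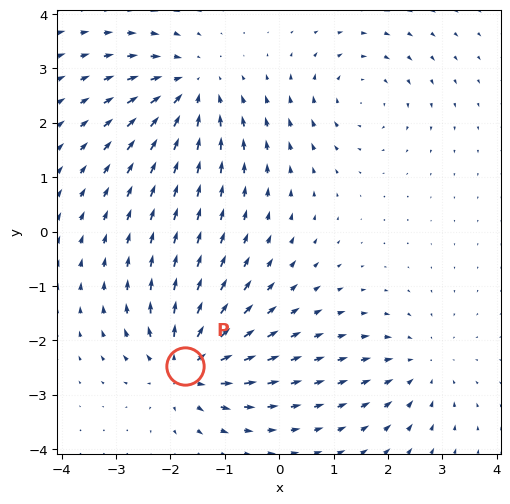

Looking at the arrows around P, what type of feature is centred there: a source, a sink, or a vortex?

At P (-1.7, -2.5) the arrows spread outward. Divergence about +5, curl ≈0 — positive divergence with near-zero curl is a source.

source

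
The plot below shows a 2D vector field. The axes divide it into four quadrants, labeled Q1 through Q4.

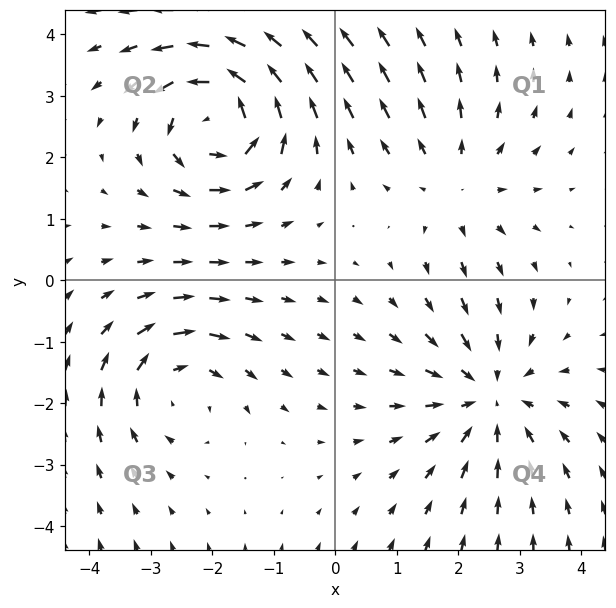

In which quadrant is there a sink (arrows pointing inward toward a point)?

The sink sits at approximately (2.5, -1.9), which lies in quadrant Q4. The divergence there is about -4, negative as expected for a sink.

Q4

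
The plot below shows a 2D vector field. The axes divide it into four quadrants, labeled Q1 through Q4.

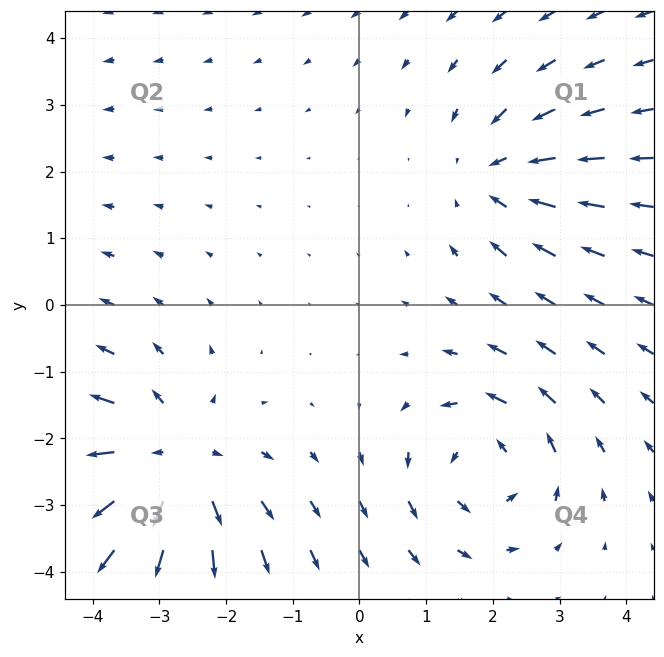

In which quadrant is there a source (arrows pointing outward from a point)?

Q3

The source sits at approximately (-2.9, -2.4), which lies in quadrant Q3. The divergence there is about +3, positive as expected for a source.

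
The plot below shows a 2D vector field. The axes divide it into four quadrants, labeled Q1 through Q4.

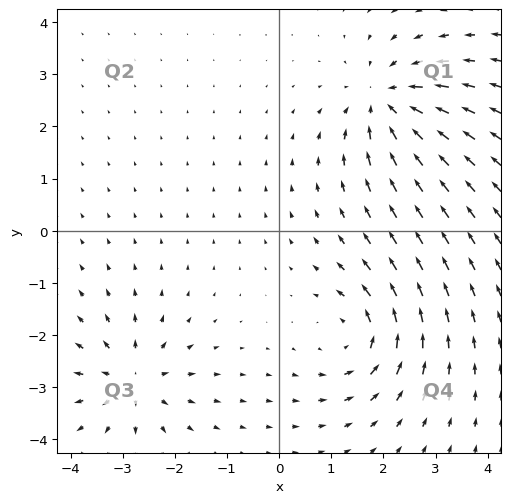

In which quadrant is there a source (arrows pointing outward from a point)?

The source sits at approximately (-2.8, -2.9), which lies in quadrant Q3. The divergence there is about +5, positive as expected for a source.

Q3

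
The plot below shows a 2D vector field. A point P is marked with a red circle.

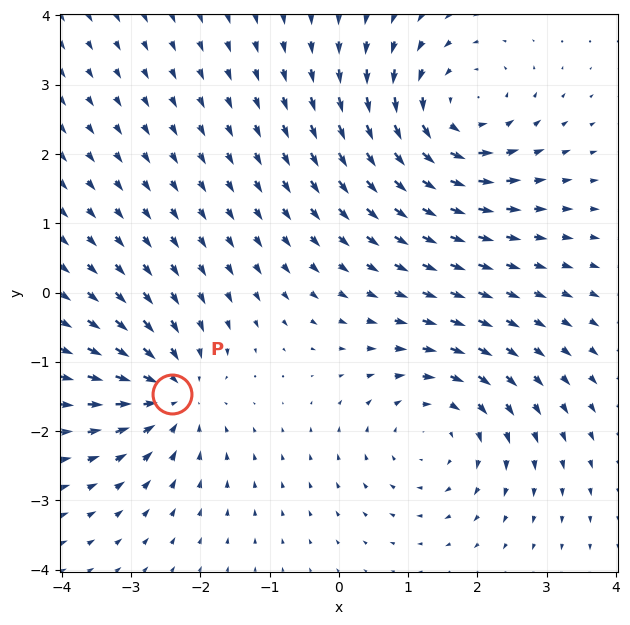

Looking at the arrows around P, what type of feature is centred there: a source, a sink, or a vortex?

At P (-2.4, -1.5) the arrows converge inward. Divergence about -4, curl ≈0 — negative divergence with near-zero curl is a sink.

sink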